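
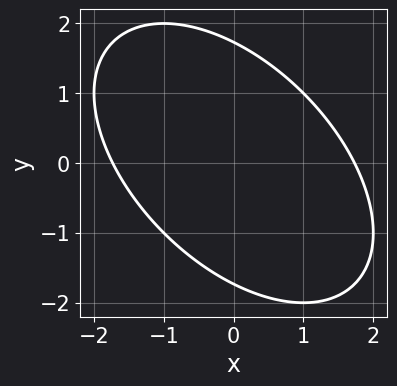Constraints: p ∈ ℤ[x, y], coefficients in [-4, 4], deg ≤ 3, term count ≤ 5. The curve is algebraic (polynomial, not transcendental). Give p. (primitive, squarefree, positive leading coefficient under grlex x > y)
x^2 + x*y + y^2 - 3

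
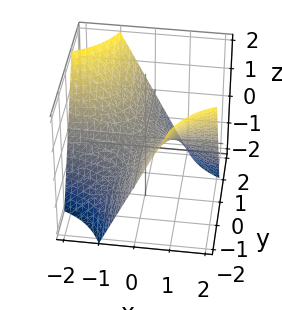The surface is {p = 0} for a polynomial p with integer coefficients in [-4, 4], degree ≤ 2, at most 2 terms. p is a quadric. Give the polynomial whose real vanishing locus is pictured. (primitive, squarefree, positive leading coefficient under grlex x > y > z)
x*y + z

1. The degree is 2 — a hyperbolic paraboloid; a quadric.
2. Against the integer gridlines: it crosses the z-axis at the gridline z = 0; every point of the y-axis in the box is on the surface; the visible x-axis segment lies entirely on the surface.
3. Fitting integer coefficients to these (and the overall shape) gives p.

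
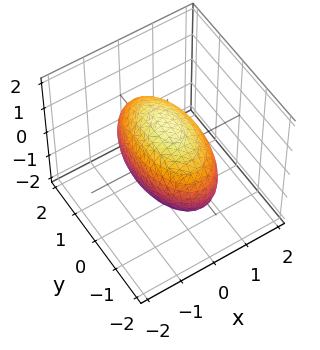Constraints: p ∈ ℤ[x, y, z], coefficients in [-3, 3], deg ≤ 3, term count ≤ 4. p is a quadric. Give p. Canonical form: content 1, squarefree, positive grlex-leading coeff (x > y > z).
3*x^2 + y^2 + 2*z^2 - 3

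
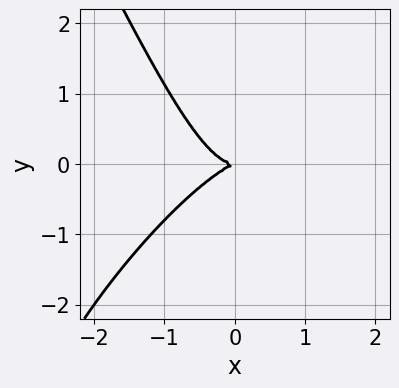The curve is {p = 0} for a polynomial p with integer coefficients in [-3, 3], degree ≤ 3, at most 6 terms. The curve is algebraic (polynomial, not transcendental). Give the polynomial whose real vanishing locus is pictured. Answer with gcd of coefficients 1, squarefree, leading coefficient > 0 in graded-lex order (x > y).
(a) deg p = 3. The shape is more complex than any degree-2 curve.
(b) From the visible intercepts: it meets the y-axis at y = 0 (among the integer gridlines); one x-axis crossing is at x = 0.
(c) Together with the visible shape, these determine p as stated.

3*x^3 - 3*x^2*y + y^3 - x*y + 3*y^2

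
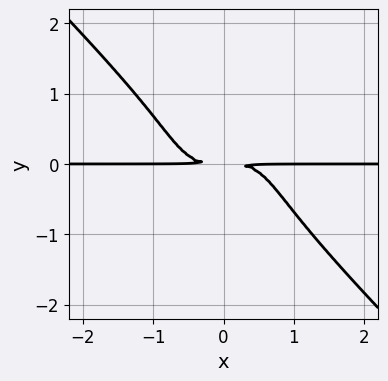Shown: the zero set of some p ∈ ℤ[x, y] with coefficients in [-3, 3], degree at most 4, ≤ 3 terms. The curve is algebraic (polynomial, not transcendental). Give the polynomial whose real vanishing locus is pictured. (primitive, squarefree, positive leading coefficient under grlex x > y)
(a) deg p = 4.
(b) From the axis intercepts and sections: the visible x-axis segment lies entirely on the curve.
(c) Solving for integer coefficients yields p as stated.

x^3*y + y^4 + y^2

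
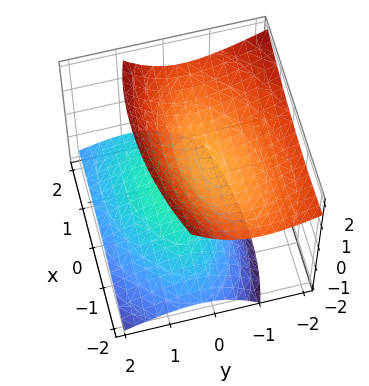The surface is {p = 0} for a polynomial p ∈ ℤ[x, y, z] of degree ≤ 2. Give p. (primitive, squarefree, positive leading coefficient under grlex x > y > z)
x^2 - x*y + 3*y^2 + 3*y*z - 3*z^2 + 2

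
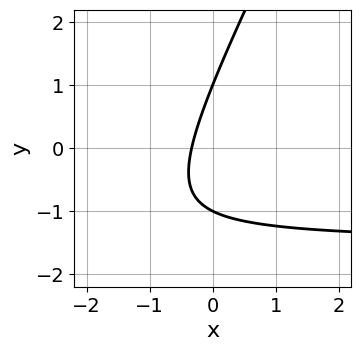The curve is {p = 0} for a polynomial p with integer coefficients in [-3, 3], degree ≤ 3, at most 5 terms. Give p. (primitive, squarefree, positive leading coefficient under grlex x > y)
First, the degree is 2 — a generic line meets the curve in up to 2 points.
Then, reading off the gridlines: among the integer gridlines, it crosses the y-axis at y ∈ {-1, 1}.
Finally, solving for integer coefficients yields p as stated.

2*x*y - y^2 + 3*x + 1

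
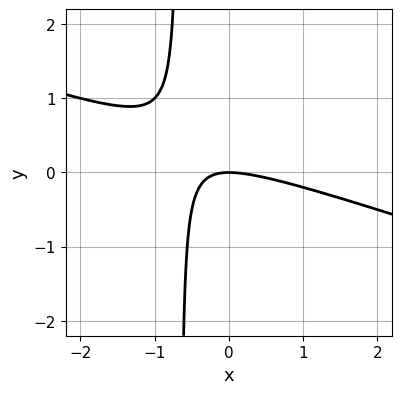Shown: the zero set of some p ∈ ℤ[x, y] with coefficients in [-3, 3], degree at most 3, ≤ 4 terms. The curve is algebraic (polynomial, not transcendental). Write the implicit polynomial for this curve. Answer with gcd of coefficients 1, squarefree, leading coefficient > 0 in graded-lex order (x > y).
x^2 + 3*x*y + 2*y

(a) deg p = 2.
(b) From the axis intercepts and sections: it crosses the x-axis at the gridline x = 0; it meets the y-axis at y = 0 (among the integer gridlines).
(c) Together with the visible shape, these determine p as stated.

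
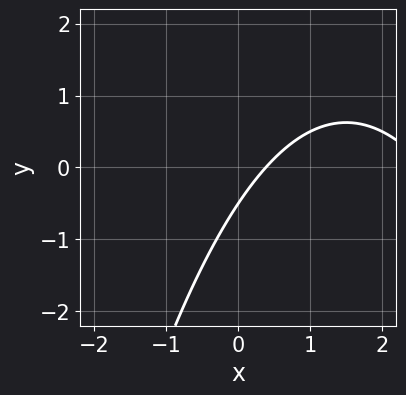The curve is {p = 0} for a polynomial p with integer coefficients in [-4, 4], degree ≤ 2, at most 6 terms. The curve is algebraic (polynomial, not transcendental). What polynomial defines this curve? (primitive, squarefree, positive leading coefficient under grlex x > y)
First, the degree is 2 — a generic line meets the curve in up to 2 points.
Finally, solving for integer coefficients yields p as stated.

x^2 - 3*x + 2*y + 1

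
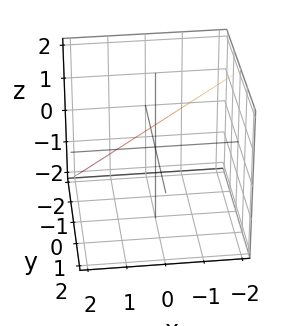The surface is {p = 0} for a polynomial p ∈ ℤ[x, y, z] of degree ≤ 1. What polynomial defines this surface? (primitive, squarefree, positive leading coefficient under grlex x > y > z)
2*x - 2*y + 3*z - 2

First, the degree is 1 — the surface is flat (a plane).
Next, reading off the gridlines: it crosses the x-axis at the gridline x = 1; it crosses the y-axis at the gridline y = -1.
Finally, solving for integer coefficients yields p as stated.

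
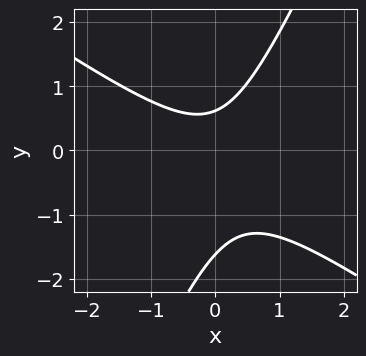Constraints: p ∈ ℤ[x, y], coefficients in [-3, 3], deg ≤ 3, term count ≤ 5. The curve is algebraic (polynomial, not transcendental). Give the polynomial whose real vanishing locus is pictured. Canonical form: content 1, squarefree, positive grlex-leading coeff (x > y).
First, the degree is 2 — the shape is more complex than any degree-1 curve.
Next, against the integer gridlines: the curve avoids every integer x-axis point in the box.
Finally, the integer polynomial consistent with all of this is the stated p.

3*x^2 + 3*x*y - 2*y^2 - 2*y + 2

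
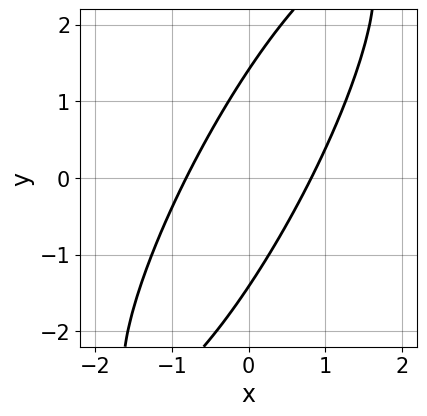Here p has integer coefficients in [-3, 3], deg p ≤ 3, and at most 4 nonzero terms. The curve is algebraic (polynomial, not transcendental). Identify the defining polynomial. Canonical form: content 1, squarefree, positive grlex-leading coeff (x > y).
3*x^2 - 3*x*y + y^2 - 2

Degree: no degree-1 curve has this shape, so deg p = 2.
The integer polynomial consistent with all of this is the stated p.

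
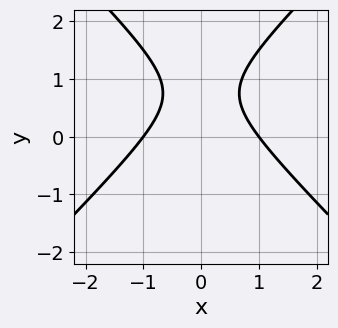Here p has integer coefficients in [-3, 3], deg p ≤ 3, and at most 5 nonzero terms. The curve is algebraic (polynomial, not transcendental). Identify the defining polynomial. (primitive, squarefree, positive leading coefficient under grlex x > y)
2*x^2 - 2*y^2 + 3*y - 2

1. The degree is 2 — a generic line meets the curve in up to 2 points.
2. Symmetries: mirror symmetry x ↦ −x ⇒ only even powers of x.
3. From the visible intercepts: the x-axis gridline crossings are at x ∈ {-1, 1}; the curve avoids every integer y-axis point in the box.
4. Solving for integer coefficients yields p as stated.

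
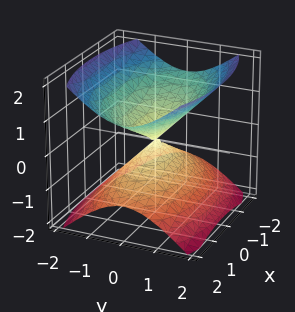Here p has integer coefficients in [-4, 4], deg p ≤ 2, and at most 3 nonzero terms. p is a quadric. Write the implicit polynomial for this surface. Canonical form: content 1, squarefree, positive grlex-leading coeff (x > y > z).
1. I count 2 distinct pieces. They look like related sheets of one shape, so recover p as a whole.
2. deg p = 2. Two nappes meeting at a single point; a quadric.
3. Symmetries: the z ↦ −z reflection is a symmetry, so z appears only in even powers; the x ↦ −x reflection is a symmetry, so x appears only in even powers; the y ↦ −y reflection is a symmetry, so y appears only in even powers.
4. Observable constraints: it crosses the z-axis at the gridline z = 0; it meets the y-axis at y = 0 (among the integer gridlines); it crosses the x-axis at the gridline x = 0.
5. Putting this together gives p.

x^2 + 3*y^2 - 3*z^2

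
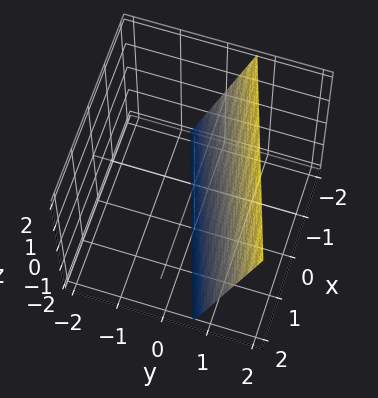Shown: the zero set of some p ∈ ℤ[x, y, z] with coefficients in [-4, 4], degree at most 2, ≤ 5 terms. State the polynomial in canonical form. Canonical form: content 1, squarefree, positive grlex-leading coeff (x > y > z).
First, degree: every cross-section is a straight line — this is a plane, so deg p = 1.
Then, reading off the gridlines: it crosses the z-axis at the gridline z = -2; it crosses the x-axis at the gridline x = -2.
Finally, fitting integer coefficients to these (and the overall shape) gives p.

x - 3*y + z + 2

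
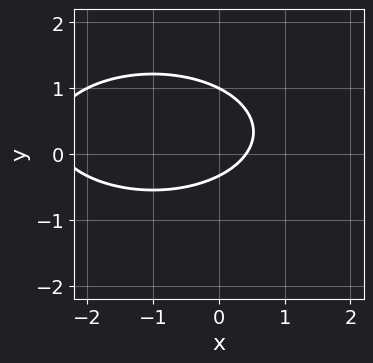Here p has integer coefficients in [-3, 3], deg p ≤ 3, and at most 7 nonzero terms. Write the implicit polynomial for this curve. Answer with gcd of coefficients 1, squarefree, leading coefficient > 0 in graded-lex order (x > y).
(a) deg p = 2. A generic line meets the curve in up to 2 points.
(b) From the visible intercepts: it crosses the y-axis at the gridline y = 1.
(c) Putting this together gives p.

x^2 + 3*y^2 + 2*x - 2*y - 1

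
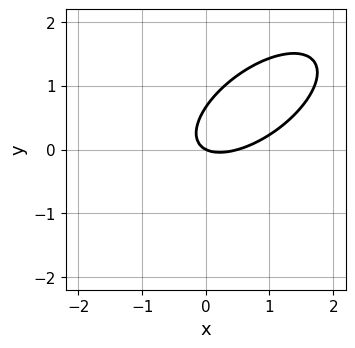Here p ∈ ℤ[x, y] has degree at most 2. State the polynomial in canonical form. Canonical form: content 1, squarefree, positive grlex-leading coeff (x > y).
2*x^2 - 3*x*y + 3*y^2 - x - 2*y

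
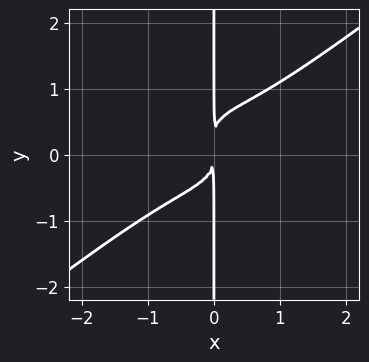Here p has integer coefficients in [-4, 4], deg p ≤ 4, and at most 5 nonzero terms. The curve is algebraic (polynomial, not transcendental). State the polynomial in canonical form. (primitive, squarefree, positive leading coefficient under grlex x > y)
2*x^4 - x^2*y^2 - 3*x*y^3 + x*y^2 + 2*x^2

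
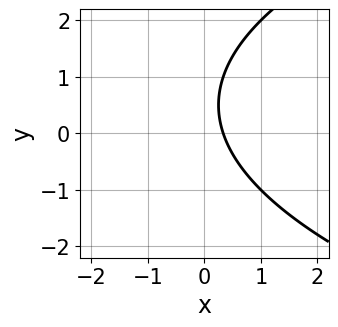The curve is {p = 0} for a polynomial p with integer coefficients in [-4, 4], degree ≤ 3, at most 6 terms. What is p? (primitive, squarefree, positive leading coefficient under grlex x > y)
y^2 - 3*x - y + 1

(a) The degree is 2 — no degree-1 curve has this shape.
(b) From the axis intercepts and sections: no y-intercept at any integer in the box.
(c) Putting this together gives p.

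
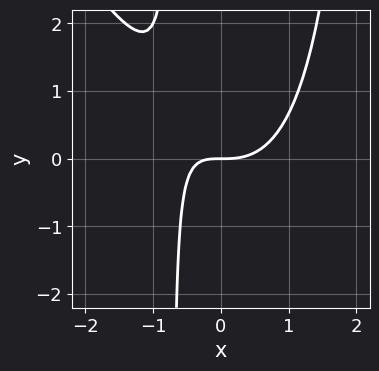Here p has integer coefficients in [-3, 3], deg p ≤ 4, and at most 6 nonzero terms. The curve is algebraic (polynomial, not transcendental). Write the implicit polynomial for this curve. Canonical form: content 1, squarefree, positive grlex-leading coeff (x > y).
1. The degree is 3 — no degree-2 curve has this shape.
2. From the axis intercepts and sections: one y-axis crossing is at y = 0; it crosses the x-axis at the gridline x = 0.
3. Solving for integer coefficients yields p as stated.

2*x^3 + x^2*y - 2*x*y - 2*y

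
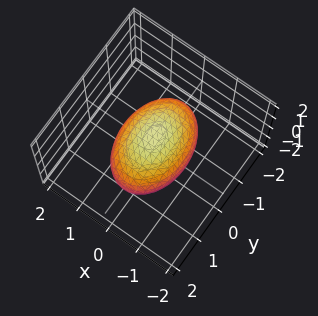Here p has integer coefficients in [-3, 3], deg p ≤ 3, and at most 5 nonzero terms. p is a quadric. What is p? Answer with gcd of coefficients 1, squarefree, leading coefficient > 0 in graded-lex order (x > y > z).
(a) deg p = 2. A closed, bounded, convex surface; a quadric.
(b) Symmetries: the y ↦ −y reflection is a symmetry, so y appears only in even powers; mirror symmetry x ↦ −x ⇒ only even powers of x; it's symmetric under z → −z, forcing even powers of z.
(c) From the axis intercepts and sections: the z-axis gridline crossings are at z ∈ {-1, 1}; among the integer gridlines, it crosses the x-axis at x ∈ {-1, 1}.
(d) Together with the visible shape, these determine p as stated.

2*x^2 + y^2 + 2*z^2 - 2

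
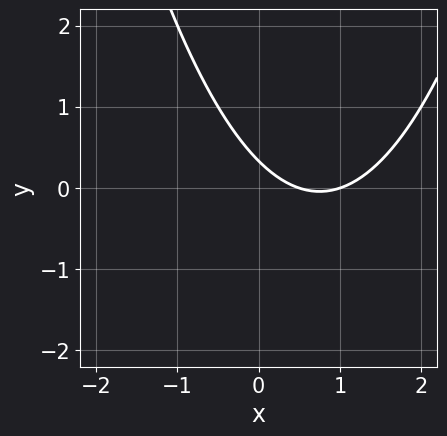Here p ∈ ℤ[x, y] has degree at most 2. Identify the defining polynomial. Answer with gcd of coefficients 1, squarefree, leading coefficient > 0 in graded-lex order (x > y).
2*x^2 - 3*x - 3*y + 1

1. The degree is 2 — the shape is more complex than any degree-1 curve.
2. Against the integer gridlines: it meets the x-axis at x = 1 (among the integer gridlines).
3. Putting this together gives p.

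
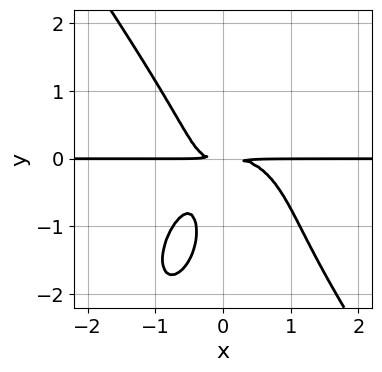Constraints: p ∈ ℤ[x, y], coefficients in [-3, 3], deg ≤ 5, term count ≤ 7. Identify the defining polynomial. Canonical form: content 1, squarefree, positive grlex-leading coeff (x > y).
3*x^3*y + y^4 + 3*x*y^2 + 2*y^3 + 2*y^2

Degree: a generic line meets the curve in up to 4 points, so deg p = 4.
Reading off the gridlines: the visible x-axis segment lies entirely on the curve.
Assembling these constraints gives the stated polynomial.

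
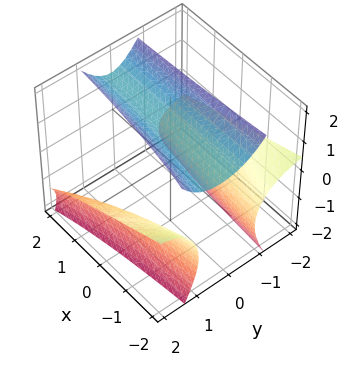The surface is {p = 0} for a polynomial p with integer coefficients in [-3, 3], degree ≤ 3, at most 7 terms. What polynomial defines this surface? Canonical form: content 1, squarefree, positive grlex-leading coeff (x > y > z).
x*y^2 + 3*y^2*z - z^3 - y*z + 3

I count 3 distinct pieces. Treating them together as one polynomial.
Degree: a generic line meets the surface in up to 3 points, so deg p = 3.
Observable constraints: no x-intercept at any integer in the box; the surface avoids every integer y-axis point in the box.
Assembling these constraints gives the stated polynomial.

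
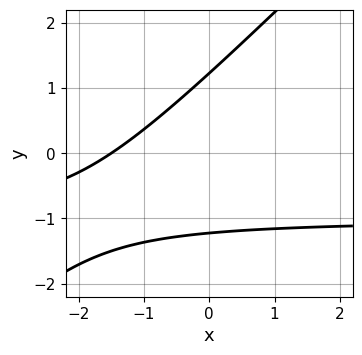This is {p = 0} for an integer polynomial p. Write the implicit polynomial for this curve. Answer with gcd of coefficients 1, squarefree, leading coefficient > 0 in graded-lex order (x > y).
First, degree: the shape is more complex than any degree-1 curve, so deg p = 2.
Finally, matching integer coefficients to the picture gives p.

2*x*y - 2*y^2 + 2*x + 3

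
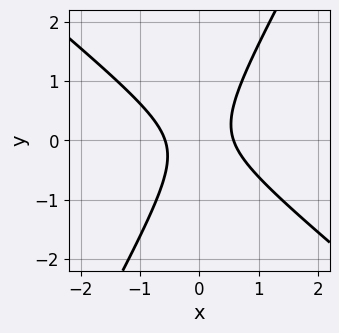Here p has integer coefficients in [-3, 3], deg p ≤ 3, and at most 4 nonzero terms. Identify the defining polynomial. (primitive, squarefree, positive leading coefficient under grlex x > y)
3*x^2 + 2*x*y - 2*y^2 - 1

First, deg p = 2. No degree-1 curve has this shape.
Next, against the integer gridlines: no y-intercept at any integer in the box.
Finally, solving for integer coefficients yields p as stated.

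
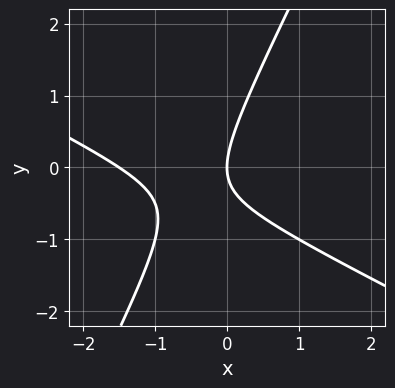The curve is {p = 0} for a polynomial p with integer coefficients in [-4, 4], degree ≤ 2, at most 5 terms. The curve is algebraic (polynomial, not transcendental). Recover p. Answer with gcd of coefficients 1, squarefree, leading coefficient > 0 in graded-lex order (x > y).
2*x^2 + 3*x*y - 2*y^2 + 3*x

(a) deg p = 2. No degree-1 curve has this shape.
(b) From the visible intercepts: it meets the y-axis at y = 0 (among the integer gridlines); it meets the x-axis at x = 0 (among the integer gridlines).
(c) Solving for integer coefficients yields p as stated.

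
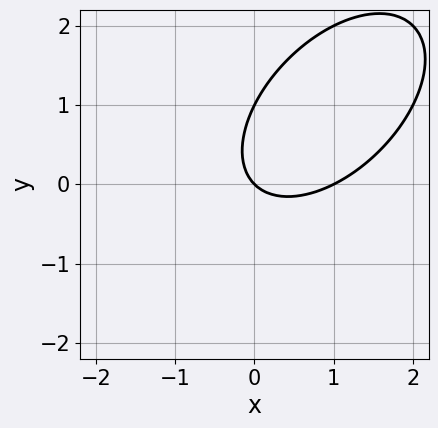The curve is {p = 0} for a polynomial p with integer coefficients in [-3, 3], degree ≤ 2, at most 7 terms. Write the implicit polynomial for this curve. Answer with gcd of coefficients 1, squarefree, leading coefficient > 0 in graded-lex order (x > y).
x^2 - x*y + y^2 - x - y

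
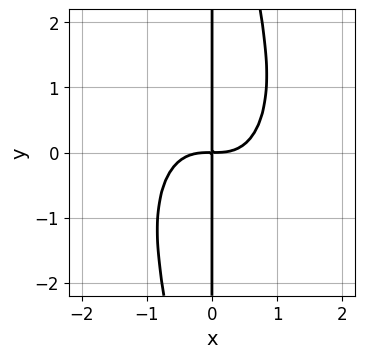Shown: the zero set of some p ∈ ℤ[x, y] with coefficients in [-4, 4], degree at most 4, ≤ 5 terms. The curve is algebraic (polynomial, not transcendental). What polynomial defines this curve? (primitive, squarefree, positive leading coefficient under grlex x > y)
2*x^4 + x^2*y^2 - 2*x*y

deg p = 4.
From the visible intercepts: every point of the y-axis in the box is on the curve.
Matching integer coefficients to the picture gives p.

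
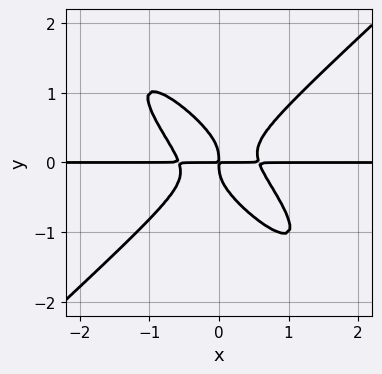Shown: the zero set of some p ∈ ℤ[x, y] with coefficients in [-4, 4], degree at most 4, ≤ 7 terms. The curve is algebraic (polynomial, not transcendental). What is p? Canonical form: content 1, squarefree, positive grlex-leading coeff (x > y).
First, the degree is 4 — the shape is more complex than any degree-3 curve.
Next, from the axis intercepts and sections: the visible x-axis segment lies entirely on the curve.
Finally, the integer polynomial consistent with all of this is the stated p.

3*x^3*y + 2*x^2*y^2 - 3*x*y^3 - 3*y^4 - x*y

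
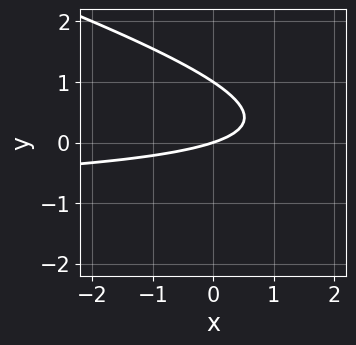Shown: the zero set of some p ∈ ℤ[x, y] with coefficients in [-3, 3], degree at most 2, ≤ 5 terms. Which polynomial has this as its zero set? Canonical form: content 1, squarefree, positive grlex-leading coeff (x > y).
x*y + 3*y^2 + x - 3*y

First, degree: the shape is more complex than any degree-1 curve, so deg p = 2.
Then, observable constraints: one x-axis crossing is at x = 0; among the integer gridlines, it crosses the y-axis at y ∈ {0, 1}.
Finally, solving for integer coefficients yields p as stated.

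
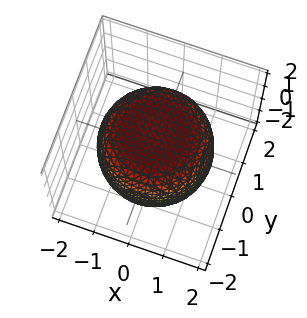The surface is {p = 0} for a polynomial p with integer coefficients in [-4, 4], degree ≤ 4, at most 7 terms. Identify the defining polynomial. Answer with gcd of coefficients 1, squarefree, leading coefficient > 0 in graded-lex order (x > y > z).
1. The degree is 4 — a generic line meets the surface in up to 4 points.
2. By symmetry, the surface is invariant under rotation about z: p = q(x² + y², z).
3. From the visible intercepts: a circular section at z = 1 has radius between 1 and 2.
4. Solving for integer coefficients yields p as stated.

x^4 + 2*x^2*y^2 + y^4 - x^2 - y^2 + 2*z^2 - 3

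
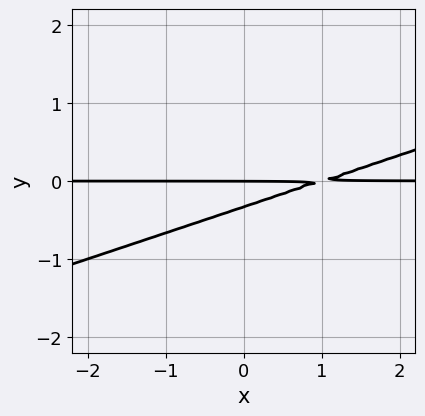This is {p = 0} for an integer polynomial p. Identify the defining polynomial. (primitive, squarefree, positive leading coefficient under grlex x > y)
1. The degree is 2 — no degree-1 curve has this shape.
2. From the visible intercepts: the visible x-axis segment lies entirely on the curve; it crosses the y-axis at the gridline y = 0.
3. Assembling these constraints gives the stated polynomial.

x*y - 3*y^2 - y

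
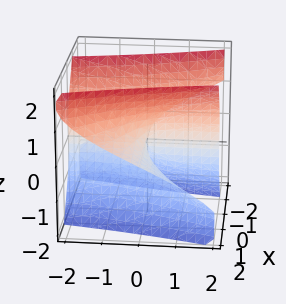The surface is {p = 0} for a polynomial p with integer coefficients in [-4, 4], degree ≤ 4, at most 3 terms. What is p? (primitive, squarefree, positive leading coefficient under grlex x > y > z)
Degree: the shape is more complex than any degree-2 surface, so deg p = 3.
Against the integer gridlines: every point of the x-axis in the box is on the surface; the visible y-axis segment lies entirely on the surface; one z-axis crossing is at z = 0.
Putting this together gives p.

2*x^2*z - z^3 + 2*x*y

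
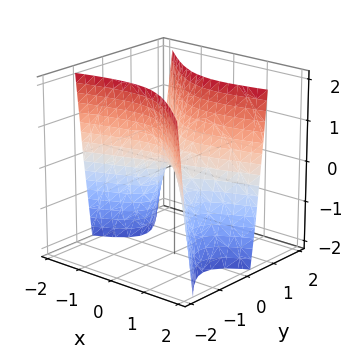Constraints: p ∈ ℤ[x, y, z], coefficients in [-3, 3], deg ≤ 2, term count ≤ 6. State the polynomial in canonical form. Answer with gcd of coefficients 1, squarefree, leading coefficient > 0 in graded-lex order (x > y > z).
x^2 - 2*x*y - 3*y^2 + z

First, deg p = 2. No degree-1 surface has this shape.
Next, reading off the gridlines: it crosses the y-axis at the gridline y = 0; one x-axis crossing is at x = 0.
Finally, fitting integer coefficients to these (and the overall shape) gives p.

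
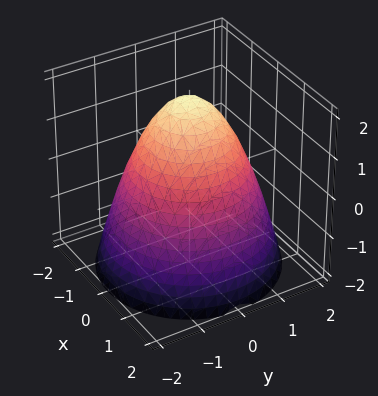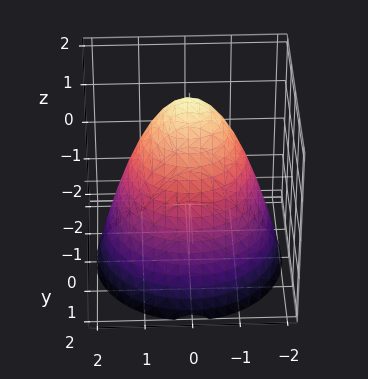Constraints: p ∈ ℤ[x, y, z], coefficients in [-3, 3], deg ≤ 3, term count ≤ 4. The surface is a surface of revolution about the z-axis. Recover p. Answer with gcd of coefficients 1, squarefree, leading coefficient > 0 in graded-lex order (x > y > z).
First, deg p = 2. The shape is more complex than any degree-1 surface.
Next, symmetries: rotational symmetry about the z-axis ⇒ p depends on x, y only through x² + y².
Then, checking where it meets the axes: a circular section at z = 0 has radius between 1 and 2; it crosses the z-axis at the gridline z = 2.
Finally, matching integer coefficients to the picture gives p.

x^2 + y^2 + z - 2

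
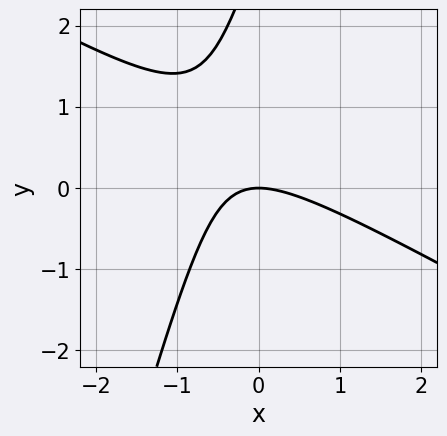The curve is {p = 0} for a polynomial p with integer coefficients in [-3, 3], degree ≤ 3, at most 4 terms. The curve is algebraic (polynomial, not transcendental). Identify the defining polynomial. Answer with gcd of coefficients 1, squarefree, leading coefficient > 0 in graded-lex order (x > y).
2*x^2 + 3*x*y - y^2 + 3*y

1. deg p = 2. A generic line meets the curve in up to 2 points.
2. From the axis intercepts and sections: one x-axis crossing is at x = 0; it meets the y-axis at y = 0 (among the integer gridlines).
3. The integer polynomial consistent with all of this is the stated p.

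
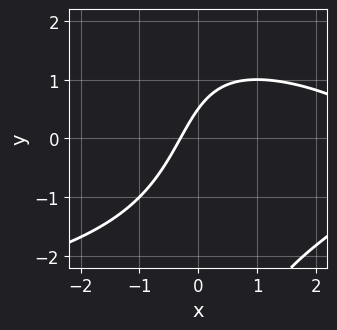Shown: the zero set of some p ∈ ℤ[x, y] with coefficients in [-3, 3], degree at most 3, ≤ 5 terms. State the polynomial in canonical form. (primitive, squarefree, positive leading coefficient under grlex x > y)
x*y^2 + x^2 - 3*x + 2*y - 1

1. Degree: the shape is more complex than any degree-2 curve, so deg p = 3.
2. Putting this together gives p.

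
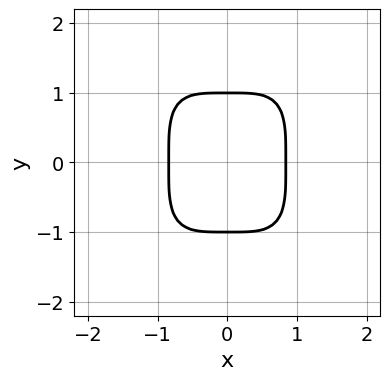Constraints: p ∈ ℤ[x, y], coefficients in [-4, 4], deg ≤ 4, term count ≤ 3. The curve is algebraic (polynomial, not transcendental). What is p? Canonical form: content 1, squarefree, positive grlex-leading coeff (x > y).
(a) deg p = 4.
(b) Symmetries: mirror symmetry x ↦ −x ⇒ only even powers of x; it's symmetric under y → −y, forcing even powers of y.
(c) Against the integer gridlines: the y-axis gridline crossings are at y ∈ {-1, 1}.
(d) Solving for integer coefficients yields p as stated.

2*x^4 + y^4 - 1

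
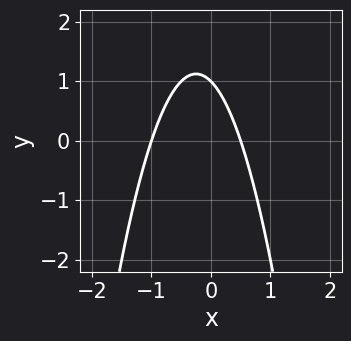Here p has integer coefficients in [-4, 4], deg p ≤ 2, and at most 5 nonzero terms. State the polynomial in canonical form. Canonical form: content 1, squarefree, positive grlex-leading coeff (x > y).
First, degree: a generic line meets the curve in up to 2 points, so deg p = 2.
Next, from the visible intercepts: it meets the x-axis at x = -1 (among the integer gridlines); it crosses the y-axis at the gridline y = 1.
Finally, the integer polynomial consistent with all of this is the stated p.

2*x^2 + x + y - 1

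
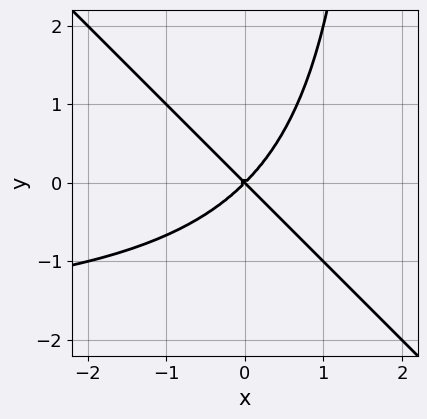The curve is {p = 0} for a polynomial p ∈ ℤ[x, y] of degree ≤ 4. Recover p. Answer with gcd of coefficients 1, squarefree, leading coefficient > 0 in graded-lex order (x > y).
x^2*y + x*y^2 + 2*x^2 - 2*y^2

First, deg p = 3. No degree-2 curve has this shape.
Then, against the integer gridlines: it meets the x-axis at x = 0 (among the integer gridlines); it crosses the y-axis at the gridline y = 0.
Finally, solving for integer coefficients yields p as stated.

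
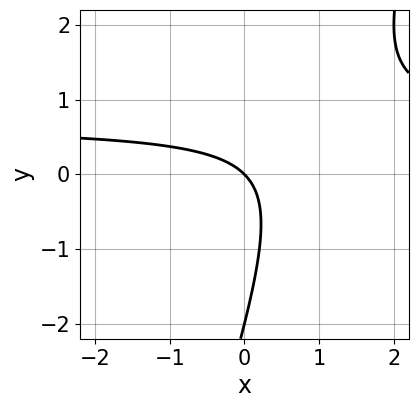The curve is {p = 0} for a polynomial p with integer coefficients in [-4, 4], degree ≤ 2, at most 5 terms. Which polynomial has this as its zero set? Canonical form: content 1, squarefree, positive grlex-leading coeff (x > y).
(a) Degree: no degree-1 curve has this shape, so deg p = 2.
(b) Checking where it meets the axes: it crosses the x-axis at the gridline x = 0; the y-axis gridline crossings are at y ∈ {-2, 0}.
(c) These observations pin down the coefficients.

3*x*y - y^2 - 2*x - 2*y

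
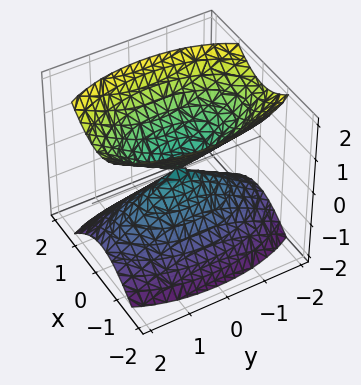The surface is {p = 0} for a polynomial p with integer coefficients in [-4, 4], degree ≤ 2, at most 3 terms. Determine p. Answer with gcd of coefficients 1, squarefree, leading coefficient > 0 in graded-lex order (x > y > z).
3*x^2 + y^2 - 2*z^2

First, the picture has 2 separate pieces. Treating them together as one polynomial.
Next, the degree is 2 — two nappes meeting at a single point; a quadric.
Then, symmetries: mirror symmetry z ↦ −z ⇒ only even powers of z; it's symmetric under y → −y, forcing even powers of y; the x ↦ −x reflection is a symmetry, so x appears only in even powers.
Then, reading off the gridlines: it meets the x-axis at x = 0 (among the integer gridlines); it meets the z-axis at z = 0 (among the integer gridlines); it crosses the y-axis at the gridline y = 0.
Finally, these observations pin down the coefficients.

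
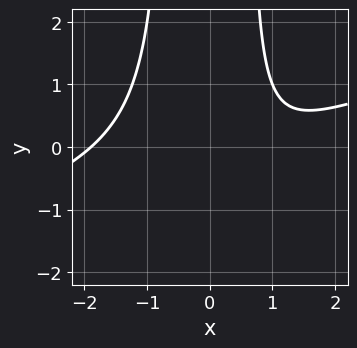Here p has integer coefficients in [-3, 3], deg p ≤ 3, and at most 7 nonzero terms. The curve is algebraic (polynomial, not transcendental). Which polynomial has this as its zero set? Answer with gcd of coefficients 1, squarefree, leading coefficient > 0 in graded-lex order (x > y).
First, degree: a generic line meets the curve in up to 3 points, so deg p = 3.
Then, from the axis intercepts and sections: the curve avoids every integer y-axis point in the box.
Finally, the integer polynomial consistent with all of this is the stated p.

x^3 - 3*x^2*y - 2*x + y + 3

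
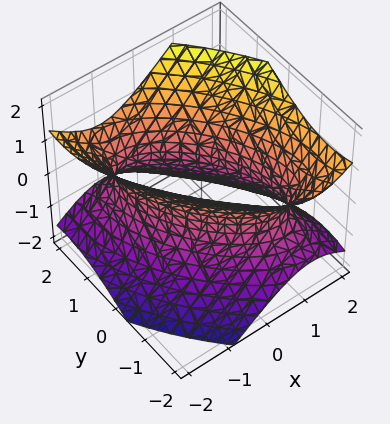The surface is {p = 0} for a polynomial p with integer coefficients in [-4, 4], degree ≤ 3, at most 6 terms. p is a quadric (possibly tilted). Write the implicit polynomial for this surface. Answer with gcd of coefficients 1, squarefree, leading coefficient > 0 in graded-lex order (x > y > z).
3*x^2 + 3*x*y + 2*y^2 - 3*z^2 - 3

(a) deg p = 2.
(b) From the visible intercepts: among the integer gridlines, it crosses the x-axis at x ∈ {-1, 1}; it misses every integer gridline on the z-axis.
(c) Matching integer coefficients to the picture gives p.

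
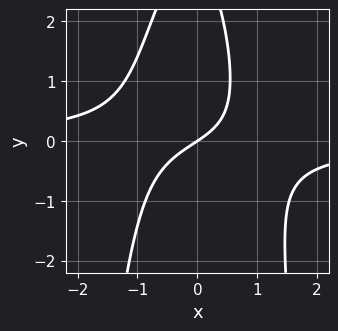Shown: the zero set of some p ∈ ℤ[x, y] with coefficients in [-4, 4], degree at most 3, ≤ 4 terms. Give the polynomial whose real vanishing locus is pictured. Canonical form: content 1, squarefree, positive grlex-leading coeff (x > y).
First, degree: the shape is more complex than any degree-2 curve, so deg p = 3.
Then, from the axis intercepts and sections: it crosses the y-axis at the gridline y = 0; one x-axis crossing is at x = 0.
Finally, assembling these constraints gives the stated polynomial.

3*x^2*y + y^2 + 2*x - 3*y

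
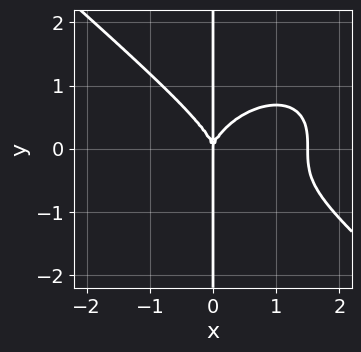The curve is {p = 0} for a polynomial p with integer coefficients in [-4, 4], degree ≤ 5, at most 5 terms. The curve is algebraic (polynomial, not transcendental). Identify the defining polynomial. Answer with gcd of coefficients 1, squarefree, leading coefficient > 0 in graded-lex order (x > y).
2*x^4 + 3*x*y^3 - 3*x^3

(a) Degree: a generic line meets the curve in up to 4 points, so deg p = 4.
(b) From the visible intercepts: one x-axis crossing is at x = 0; the visible y-axis segment lies entirely on the curve.
(c) Together with the visible shape, these determine p as stated.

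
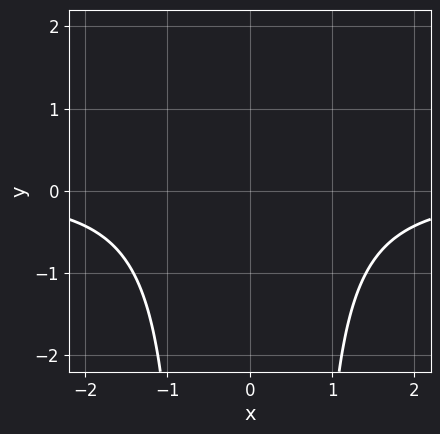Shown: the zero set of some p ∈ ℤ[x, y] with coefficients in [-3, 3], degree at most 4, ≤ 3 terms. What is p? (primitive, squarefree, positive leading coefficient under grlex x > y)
2*x^2*y - y + 3

(a) Degree: the shape is more complex than any degree-2 curve, so deg p = 3.
(b) Symmetries: mirror symmetry x ↦ −x ⇒ only even powers of x.
(c) From the visible intercepts: the curve avoids every integer y-axis point in the box; the curve avoids every integer x-axis point in the box.
(d) Putting this together gives p.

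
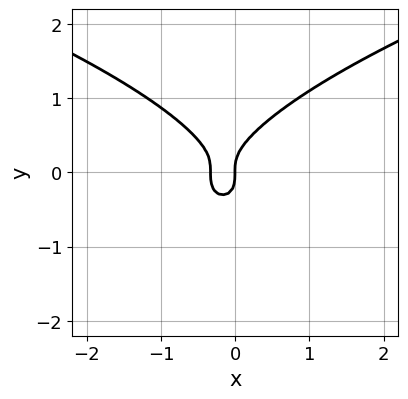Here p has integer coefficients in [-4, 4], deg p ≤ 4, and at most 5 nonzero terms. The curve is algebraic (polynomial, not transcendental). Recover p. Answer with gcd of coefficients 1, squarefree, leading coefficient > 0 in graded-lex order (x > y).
3*y^3 - 3*x^2 - x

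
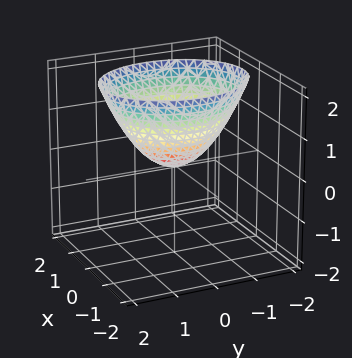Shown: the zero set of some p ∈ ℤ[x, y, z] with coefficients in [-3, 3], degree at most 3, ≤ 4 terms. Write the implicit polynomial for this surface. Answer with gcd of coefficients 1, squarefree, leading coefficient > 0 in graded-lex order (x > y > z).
3*x^2 + 2*y^2 - 3*z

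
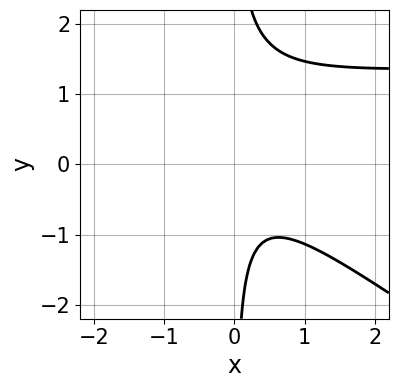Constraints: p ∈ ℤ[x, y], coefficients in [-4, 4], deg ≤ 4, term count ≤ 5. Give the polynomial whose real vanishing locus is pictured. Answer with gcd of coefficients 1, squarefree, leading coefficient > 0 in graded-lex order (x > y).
(a) The degree is 3 — no degree-2 curve has this shape.
(b) From the axis intercepts and sections: it misses every integer gridline on the x-axis; no y-intercept at any integer in the box.
(c) Assembling these constraints gives the stated polynomial.

2*x^2*y + 3*x*y^2 - 3*x^2 - 3*x*y - 2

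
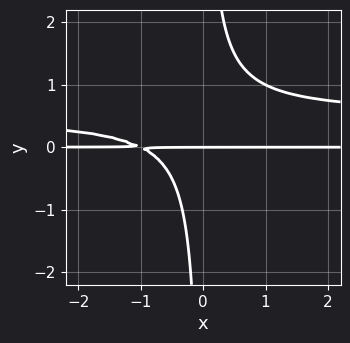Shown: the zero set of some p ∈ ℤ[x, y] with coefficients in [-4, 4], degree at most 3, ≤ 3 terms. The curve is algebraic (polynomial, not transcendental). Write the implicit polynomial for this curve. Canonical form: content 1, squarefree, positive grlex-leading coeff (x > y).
2*x*y^2 - x*y - y

(a) Degree: no degree-2 curve has this shape, so deg p = 3.
(b) From the visible intercepts: it meets the y-axis at y = 0 (among the integer gridlines); the visible x-axis segment lies entirely on the curve.
(c) Solving for integer coefficients yields p as stated.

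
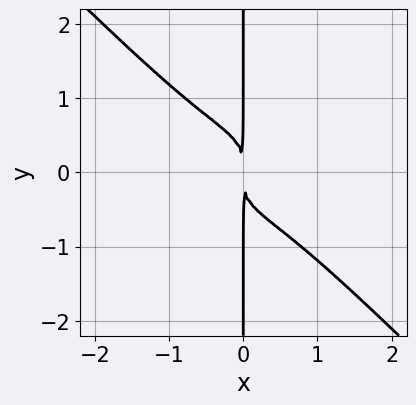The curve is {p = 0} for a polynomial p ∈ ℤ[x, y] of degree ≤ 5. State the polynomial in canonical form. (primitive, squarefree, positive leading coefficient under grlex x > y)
3*x^4 + 3*x*y^3 + 2*x^2

(a) Degree: no degree-3 curve has this shape, so deg p = 4.
(b) Against the integer gridlines: every point of the y-axis in the box is on the curve.
(c) The integer polynomial consistent with all of this is the stated p.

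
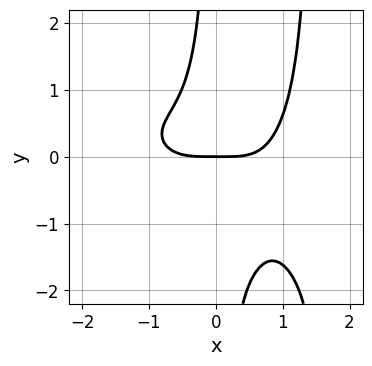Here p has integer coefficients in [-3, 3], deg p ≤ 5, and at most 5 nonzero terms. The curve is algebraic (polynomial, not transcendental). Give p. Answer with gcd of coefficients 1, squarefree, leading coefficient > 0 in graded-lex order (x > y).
x^4 + x^3*y + 2*x^2*y^2 - 3*x*y^2 - 2*y

1. The degree is 4 — a generic line meets the curve in up to 4 points.
2. From the visible intercepts: one x-axis crossing is at x = 0; one y-axis crossing is at y = 0.
3. Together with the visible shape, these determine p as stated.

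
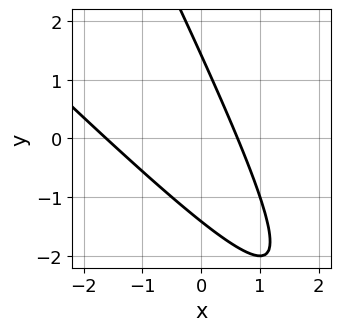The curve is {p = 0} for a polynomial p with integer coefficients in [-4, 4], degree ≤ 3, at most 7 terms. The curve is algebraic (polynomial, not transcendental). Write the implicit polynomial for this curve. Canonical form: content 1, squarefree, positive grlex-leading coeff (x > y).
2*x^2 + 3*x*y + y^2 + 2*x - 2

First, the degree is 2 — the shape is more complex than any degree-1 curve.
Finally, putting this together gives p.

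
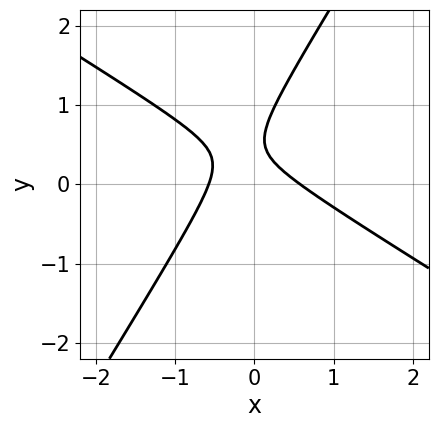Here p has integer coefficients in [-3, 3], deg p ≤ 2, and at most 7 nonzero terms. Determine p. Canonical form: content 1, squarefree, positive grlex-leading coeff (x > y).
1. deg p = 2. The shape is more complex than any degree-1 curve.
2. Reading off the gridlines: no y-intercept at any integer in the box.
3. Solving for integer coefficients yields p as stated.

3*x^2 + 3*x*y - 3*y^2 + 3*y - 1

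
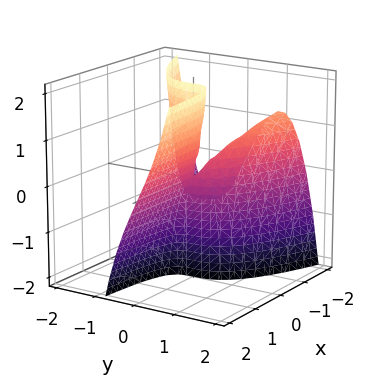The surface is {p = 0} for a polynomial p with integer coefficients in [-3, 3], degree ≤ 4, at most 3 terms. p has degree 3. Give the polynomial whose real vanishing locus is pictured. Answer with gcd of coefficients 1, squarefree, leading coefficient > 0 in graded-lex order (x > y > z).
Degree: the shape is more complex than any degree-2 surface, so deg p = 3.
Reading off the gridlines: the visible z-axis segment lies entirely on the surface; every point of the x-axis in the box is on the surface; one y-axis crossing is at y = 0.
The integer polynomial consistent with all of this is the stated p.

2*y^3 + 2*x*y - x*z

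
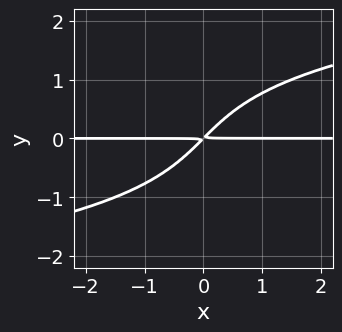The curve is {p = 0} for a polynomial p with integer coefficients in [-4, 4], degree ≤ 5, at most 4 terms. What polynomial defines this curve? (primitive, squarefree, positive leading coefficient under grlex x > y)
deg p = 4.
Against the integer gridlines: the visible x-axis segment lies entirely on the curve.
Fitting integer coefficients to these (and the overall shape) gives p.

y^4 - 2*x*y + 2*y^2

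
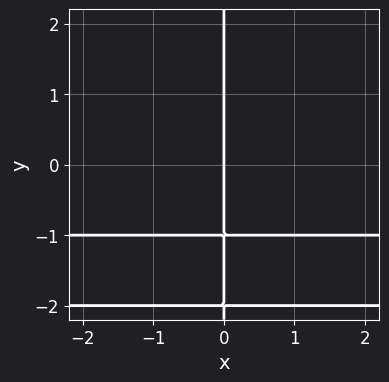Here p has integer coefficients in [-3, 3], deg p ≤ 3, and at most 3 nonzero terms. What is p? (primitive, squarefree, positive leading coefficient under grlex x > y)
(a) The degree is 3 — a generic line meets the curve in up to 3 points.
(b) Reading off the gridlines: every point of the y-axis in the box is on the curve; one x-axis crossing is at x = 0.
(c) Solving for integer coefficients yields p as stated.

x*y^2 + 3*x*y + 2*x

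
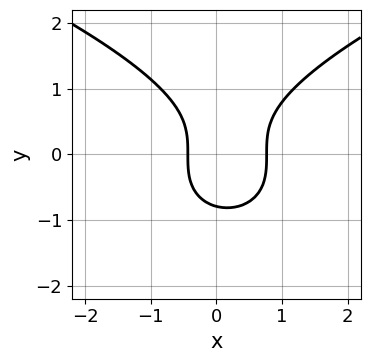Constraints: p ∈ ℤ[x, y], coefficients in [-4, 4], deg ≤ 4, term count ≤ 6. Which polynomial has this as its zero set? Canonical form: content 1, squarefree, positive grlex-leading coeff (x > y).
2*y^3 - 3*x^2 + x + 1

1. The degree is 3 — a generic line meets the curve in up to 3 points.
2. Putting this together gives p.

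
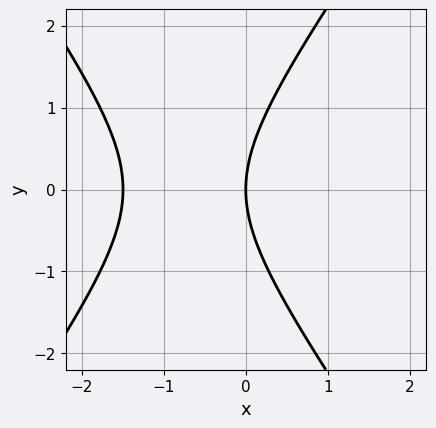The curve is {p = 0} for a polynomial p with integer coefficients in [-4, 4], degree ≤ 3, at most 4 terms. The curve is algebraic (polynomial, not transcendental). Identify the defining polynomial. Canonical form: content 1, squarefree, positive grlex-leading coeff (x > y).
2*x^2 - y^2 + 3*x

First, deg p = 2.
Next, symmetries: mirror symmetry y ↦ −y ⇒ only even powers of y.
Next, reading off the gridlines: one y-axis crossing is at y = 0; one x-axis crossing is at x = 0.
Finally, the integer polynomial consistent with all of this is the stated p.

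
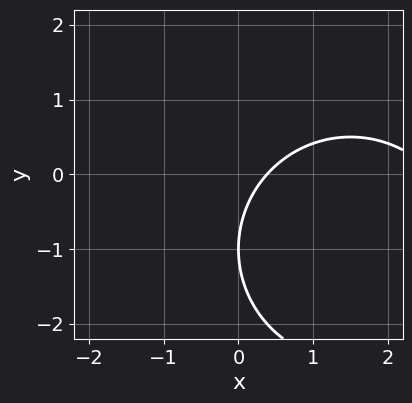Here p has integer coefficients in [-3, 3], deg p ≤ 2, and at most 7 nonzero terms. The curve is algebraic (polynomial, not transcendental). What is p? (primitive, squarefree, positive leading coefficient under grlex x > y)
Degree: a generic line meets the curve in up to 2 points, so deg p = 2.
From the visible intercepts: one y-axis crossing is at y = -1.
Putting this together gives p.

x^2 + y^2 - 3*x + 2*y + 1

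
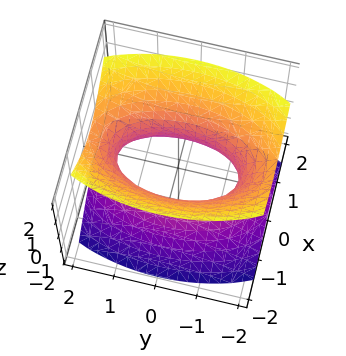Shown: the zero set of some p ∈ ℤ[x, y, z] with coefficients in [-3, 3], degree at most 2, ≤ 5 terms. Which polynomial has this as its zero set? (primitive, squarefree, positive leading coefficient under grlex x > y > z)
3*x^2 + y^2 - 2*z^2 - 2

(a) Degree: an hourglass — one-sheet hyperboloid; a quadric, so deg p = 2.
(b) Symmetries: it's symmetric under y → −y, forcing even powers of y; it's symmetric under x → −x, forcing even powers of x; mirror symmetry z ↦ −z ⇒ only even powers of z.
(c) Checking where it meets the axes: it misses every integer gridline on the z-axis.
(d) Fitting integer coefficients to these (and the overall shape) gives p.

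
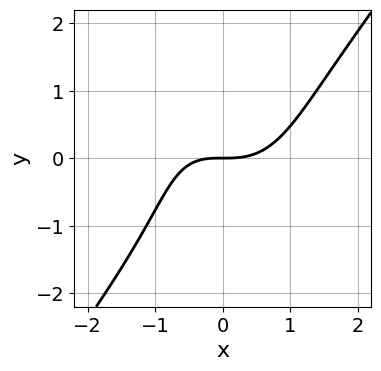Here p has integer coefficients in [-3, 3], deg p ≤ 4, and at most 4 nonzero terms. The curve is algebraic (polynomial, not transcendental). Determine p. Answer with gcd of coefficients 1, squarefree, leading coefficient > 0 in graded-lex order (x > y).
2*x^3 - y^3 - x*y - 3*y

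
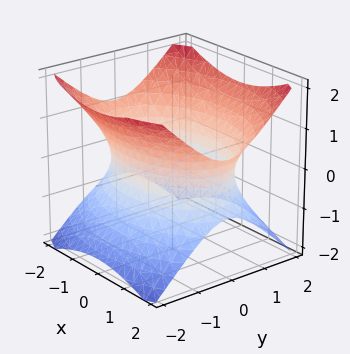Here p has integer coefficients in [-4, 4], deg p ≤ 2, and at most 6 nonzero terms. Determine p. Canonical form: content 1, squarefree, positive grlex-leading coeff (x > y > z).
x^2 + 2*y^2 - 2*z^2 - 3

Degree: one connected sheet with a waist; a quadric, so deg p = 2.
Symmetries: mirror symmetry y ↦ −y ⇒ only even powers of y; mirror symmetry x ↦ −x ⇒ only even powers of x; the z ↦ −z reflection is a symmetry, so z appears only in even powers.
Reading off the gridlines: no z-intercept at any integer in the box.
Putting this together gives p.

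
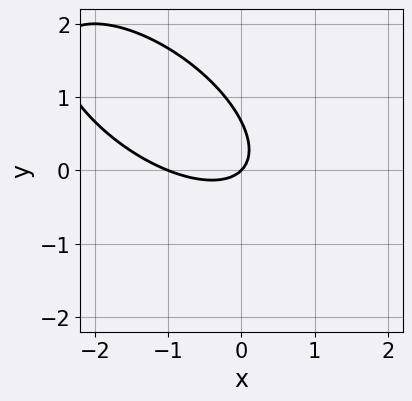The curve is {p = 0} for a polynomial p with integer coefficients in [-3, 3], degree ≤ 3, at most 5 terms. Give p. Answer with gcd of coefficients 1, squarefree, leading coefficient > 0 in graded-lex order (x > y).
2*x^2 + 3*x*y + 3*y^2 + 2*x - 2*y

1. The degree is 2 — no degree-1 curve has this shape.
2. From the axis intercepts and sections: it meets the y-axis at y = 0 (among the integer gridlines); the x-axis gridline crossings are at x ∈ {-1, 0}.
3. Putting this together gives p.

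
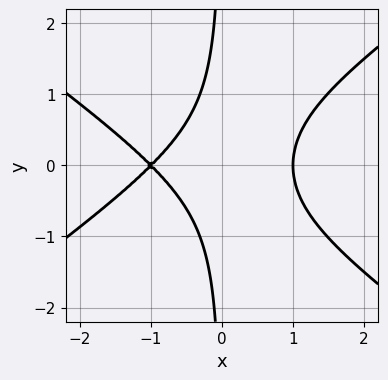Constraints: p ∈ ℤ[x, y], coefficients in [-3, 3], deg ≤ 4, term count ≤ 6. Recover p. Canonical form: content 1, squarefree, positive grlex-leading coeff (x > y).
First, degree: the shape is more complex than any degree-2 curve, so deg p = 3.
Next, symmetries: it's symmetric under y → −y, forcing even powers of y.
Next, observable constraints: the curve avoids every integer y-axis point in the box; among the integer gridlines, it crosses the x-axis at x ∈ {-1, 1}.
Finally, solving for integer coefficients yields p as stated.

x^3 - 2*x*y^2 + x^2 - x - 1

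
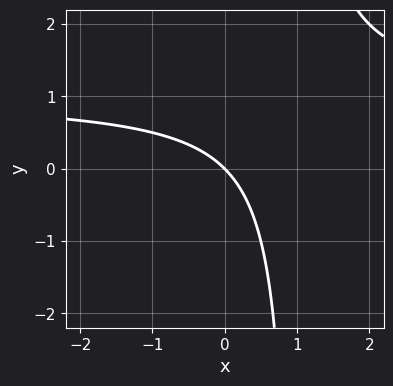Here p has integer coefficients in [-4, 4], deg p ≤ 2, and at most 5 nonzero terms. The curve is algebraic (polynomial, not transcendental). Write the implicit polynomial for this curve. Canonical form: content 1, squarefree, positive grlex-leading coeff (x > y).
x*y - x - y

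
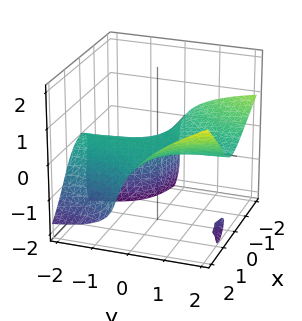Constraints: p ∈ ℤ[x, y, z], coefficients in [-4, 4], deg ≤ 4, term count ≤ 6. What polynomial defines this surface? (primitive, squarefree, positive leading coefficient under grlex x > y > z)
I count 2 distinct pieces. Treating them together as one polynomial.
Degree: a generic line meets the surface in up to 3 points, so deg p = 3.
Observable constraints: every point of the y-axis in the box is on the surface; one z-axis crossing is at z = 0; every point of the x-axis in the box is on the surface.
Together with the visible shape, these determine p as stated.

x^2*y + x*y*z - z^3 - 3*z^2 - 3*z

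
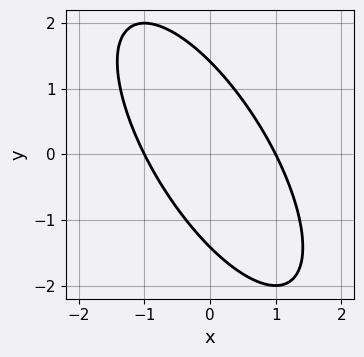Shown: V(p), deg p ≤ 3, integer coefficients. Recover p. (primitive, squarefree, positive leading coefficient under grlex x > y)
2*x^2 + 2*x*y + y^2 - 2

(a) Degree: a generic line meets the curve in up to 2 points, so deg p = 2.
(b) Reading off the gridlines: the x-axis gridline crossings are at x ∈ {-1, 1}.
(c) The integer polynomial consistent with all of this is the stated p.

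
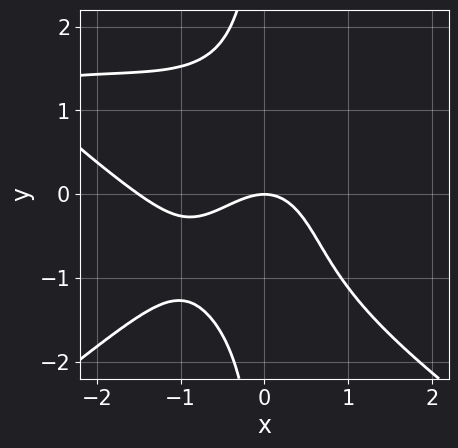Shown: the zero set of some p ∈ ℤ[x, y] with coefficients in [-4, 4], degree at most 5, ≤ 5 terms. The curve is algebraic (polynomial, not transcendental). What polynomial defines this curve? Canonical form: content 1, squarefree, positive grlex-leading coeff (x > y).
x^3*y - 2*x*y^3 - 2*x^3 - 3*x^2 - 3*y

1. Degree: no degree-3 curve has this shape, so deg p = 4.
2. From the visible intercepts: one x-axis crossing is at x = 0; it crosses the y-axis at the gridline y = 0.
3. Assembling these constraints gives the stated polynomial.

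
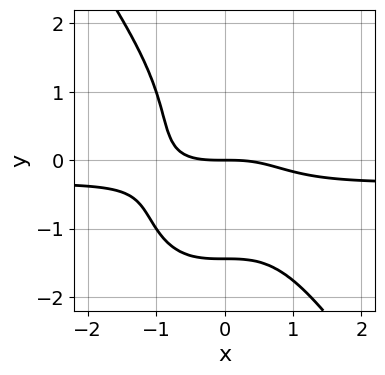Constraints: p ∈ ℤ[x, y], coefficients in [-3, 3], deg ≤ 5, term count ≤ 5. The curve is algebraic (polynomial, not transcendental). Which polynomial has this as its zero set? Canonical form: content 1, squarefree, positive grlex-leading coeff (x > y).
(a) Degree: a generic line meets the curve in up to 4 points, so deg p = 4.
(b) Observable constraints: it crosses the x-axis at the gridline x = 0; it crosses the y-axis at the gridline y = 0.
(c) Matching integer coefficients to the picture gives p.

3*x^3*y + y^4 + x^3 + 3*y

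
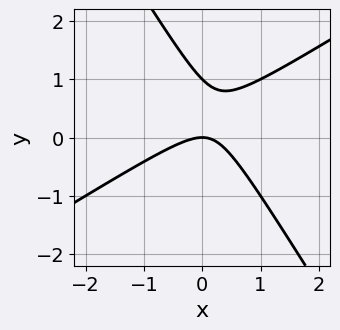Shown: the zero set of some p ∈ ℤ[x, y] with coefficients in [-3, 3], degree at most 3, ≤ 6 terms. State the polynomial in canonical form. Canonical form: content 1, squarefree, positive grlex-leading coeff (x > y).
x^2 - x*y - y^2 + y

First, degree: the shape is more complex than any degree-1 curve, so deg p = 2.
Next, against the integer gridlines: the y-axis gridline crossings are at y ∈ {0, 1}; one x-axis crossing is at x = 0.
Finally, these observations pin down the coefficients.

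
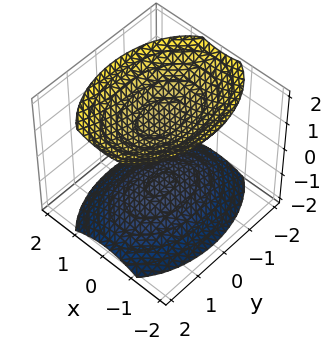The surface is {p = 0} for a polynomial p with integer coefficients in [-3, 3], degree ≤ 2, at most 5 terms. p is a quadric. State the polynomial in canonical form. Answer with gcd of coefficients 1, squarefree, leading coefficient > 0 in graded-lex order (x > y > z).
2*x^2 + y^2 - 2*z^2 + 3

The picture has 2 separate pieces.
The degree is 2 — two sheets facing apart; a quadric.
Symmetries: mirror symmetry y ↦ −y ⇒ only even powers of y; the z ↦ −z reflection is a symmetry, so z appears only in even powers; it's symmetric under x → −x, forcing even powers of x.
From the visible intercepts: no y-intercept at any integer in the box; no x-intercept at any integer in the box.
Matching integer coefficients to the picture gives p.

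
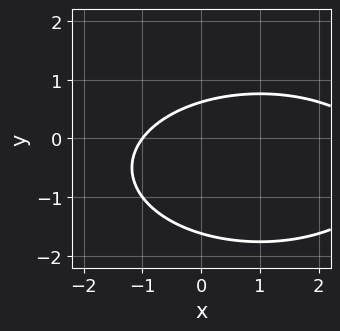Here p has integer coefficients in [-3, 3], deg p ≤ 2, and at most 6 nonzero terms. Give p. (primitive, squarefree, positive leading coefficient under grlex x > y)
x^2 + 3*y^2 - 2*x + 3*y - 3

(a) deg p = 2. A generic line meets the curve in up to 2 points.
(b) From the axis intercepts and sections: one x-axis crossing is at x = -1.
(c) The integer polynomial consistent with all of this is the stated p.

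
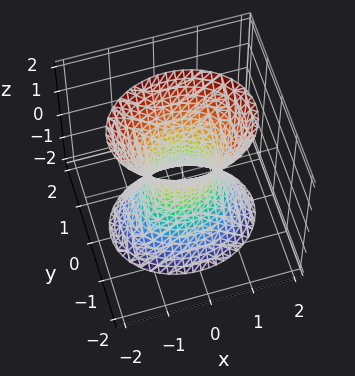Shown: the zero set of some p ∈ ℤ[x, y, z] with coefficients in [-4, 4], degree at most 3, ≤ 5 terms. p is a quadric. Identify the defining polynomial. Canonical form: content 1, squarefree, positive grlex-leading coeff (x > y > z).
First, degree: an hourglass — one-sheet hyperboloid; a quadric, so deg p = 2.
Then, symmetries: mirror symmetry y ↦ −y ⇒ only even powers of y; it's symmetric under x → −x, forcing even powers of x; the z ↦ −z reflection is a symmetry, so z appears only in even powers.
Next, from the axis intercepts and sections: it misses every integer gridline on the z-axis.
Finally, matching integer coefficients to the picture gives p.

2*x^2 + 3*y^2 - z^2 - 1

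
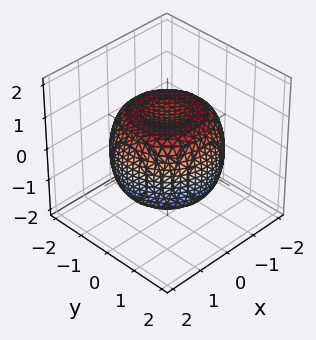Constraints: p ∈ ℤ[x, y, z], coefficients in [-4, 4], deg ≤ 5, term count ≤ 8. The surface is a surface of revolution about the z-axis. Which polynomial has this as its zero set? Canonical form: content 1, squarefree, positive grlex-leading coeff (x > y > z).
2*x^4 + 4*x^2*y^2 + 2*y^4 - 3*x^2 - 3*y^2 + 3*z^2 - 3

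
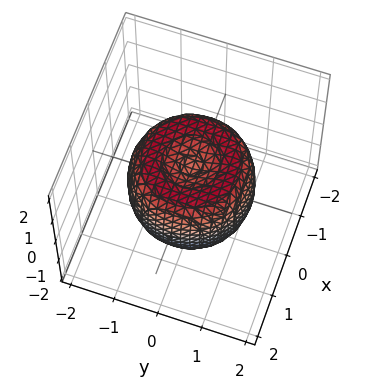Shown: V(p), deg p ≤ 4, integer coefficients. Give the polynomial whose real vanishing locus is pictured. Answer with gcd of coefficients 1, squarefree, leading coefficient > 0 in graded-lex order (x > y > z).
1. Degree: a generic line meets the surface in up to 4 points, so deg p = 4.
2. Symmetries: the surface is invariant under rotation about z: p = q(x² + y², z).
3. From the visible intercepts: a circular section at z = -1 has radius between 0 and 1.
4. Fitting integer coefficients to these (and the overall shape) gives p.

2*x^4 + 4*x^2*y^2 + 2*y^4 - 3*x^2 - 3*y^2 + 2*z^2 - 1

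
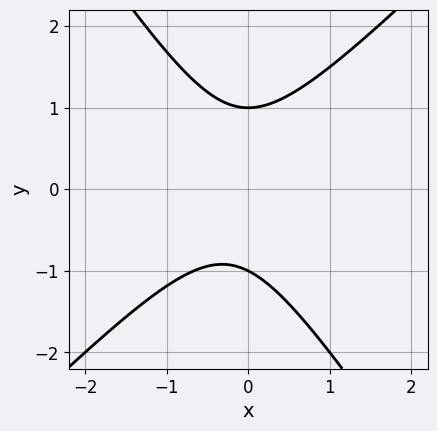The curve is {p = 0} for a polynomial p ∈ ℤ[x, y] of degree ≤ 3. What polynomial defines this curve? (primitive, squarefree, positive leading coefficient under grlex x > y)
3*x^2 - x*y - 2*y^2 + x + 2

First, degree: no degree-1 curve has this shape, so deg p = 2.
Then, reading off the gridlines: it misses every integer gridline on the x-axis; the y-axis gridline crossings are at y ∈ {-1, 1}.
Finally, together with the visible shape, these determine p as stated.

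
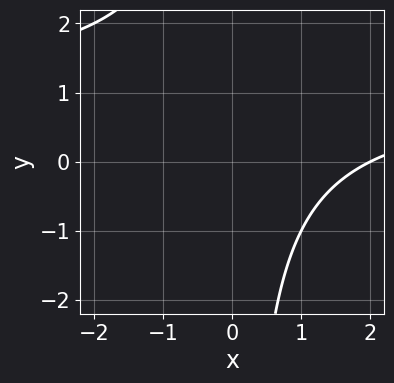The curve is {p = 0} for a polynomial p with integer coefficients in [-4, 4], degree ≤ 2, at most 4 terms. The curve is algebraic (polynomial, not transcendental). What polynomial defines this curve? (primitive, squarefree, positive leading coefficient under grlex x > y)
(a) Degree: a generic line meets the curve in up to 2 points, so deg p = 2.
(b) Observable constraints: no y-intercept at any integer in the box; it crosses the x-axis at the gridline x = 2.
(c) Solving for integer coefficients yields p as stated.

x*y - x + 2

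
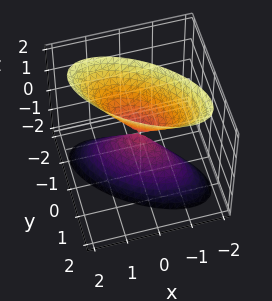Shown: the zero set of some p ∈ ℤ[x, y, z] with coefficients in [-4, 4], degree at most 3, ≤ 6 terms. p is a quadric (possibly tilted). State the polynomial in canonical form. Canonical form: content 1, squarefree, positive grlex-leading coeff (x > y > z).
(a) I count 2 distinct pieces.
(b) The degree is 2 — the shape is more complex than any degree-1 surface.
(c) Reading off the gridlines: it crosses the z-axis at the gridline z = 0; it crosses the y-axis at the gridline y = 0; one x-axis crossing is at x = 0.
(d) These observations pin down the coefficients.

2*x^2 + 3*x*y + 3*y^2 - z^2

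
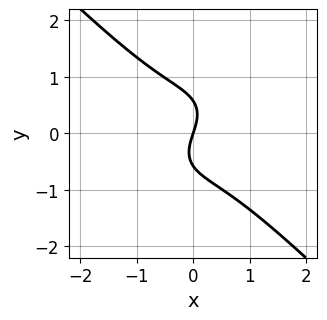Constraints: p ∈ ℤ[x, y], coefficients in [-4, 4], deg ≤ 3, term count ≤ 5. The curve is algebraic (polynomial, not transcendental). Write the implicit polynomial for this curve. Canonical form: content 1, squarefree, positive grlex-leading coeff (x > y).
3*x^3 + 3*y^3 + 3*x - y

The degree is 3 — no degree-2 curve has this shape.
Checking where it meets the axes: it meets the y-axis at y = 0 (among the integer gridlines); it crosses the x-axis at the gridline x = 0.
Putting this together gives p.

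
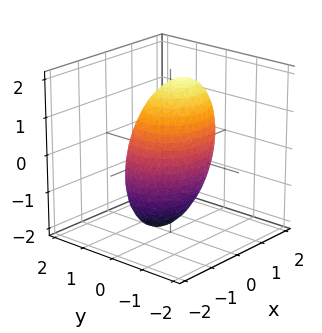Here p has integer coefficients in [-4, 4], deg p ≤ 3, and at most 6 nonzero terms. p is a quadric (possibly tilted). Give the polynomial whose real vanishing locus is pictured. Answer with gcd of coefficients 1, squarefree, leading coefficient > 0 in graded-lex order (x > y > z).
2*x^2 - x*z + 3*y^2 + z^2 - 3

(a) The degree is 2 — no degree-1 surface has this shape.
(b) From the axis intercepts and sections: among the integer gridlines, it crosses the y-axis at y ∈ {-1, 1}.
(c) Assembling these constraints gives the stated polynomial.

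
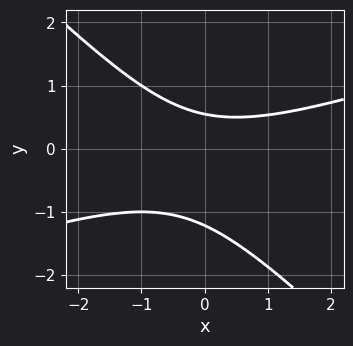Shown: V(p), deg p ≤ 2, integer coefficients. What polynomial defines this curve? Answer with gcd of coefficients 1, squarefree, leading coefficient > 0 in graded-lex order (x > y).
First, the degree is 2 — no degree-1 curve has this shape.
Next, checking where it meets the axes: no x-intercept at any integer in the box.
Finally, assembling these constraints gives the stated polynomial.

x^2 - 2*x*y - 3*y^2 - 2*y + 2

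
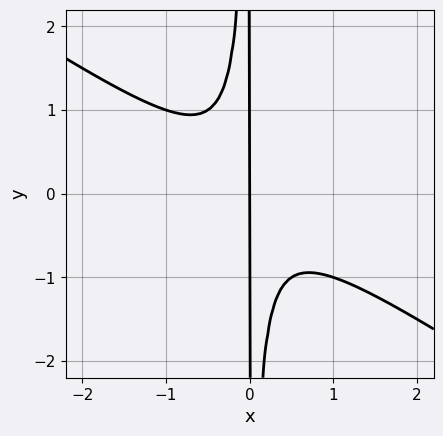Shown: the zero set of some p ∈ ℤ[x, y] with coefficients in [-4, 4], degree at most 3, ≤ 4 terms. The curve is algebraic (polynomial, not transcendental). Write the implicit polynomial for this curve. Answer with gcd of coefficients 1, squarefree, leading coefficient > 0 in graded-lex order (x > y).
(a) Degree: a generic line meets the curve in up to 3 points, so deg p = 3.
(b) From the visible intercepts: it meets the x-axis at x = 0 (among the integer gridlines); the visible y-axis segment lies entirely on the curve.
(c) Solving for integer coefficients yields p as stated.

2*x^3 + 3*x^2*y + x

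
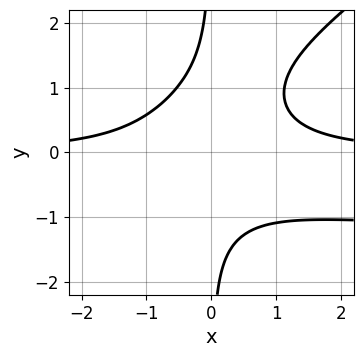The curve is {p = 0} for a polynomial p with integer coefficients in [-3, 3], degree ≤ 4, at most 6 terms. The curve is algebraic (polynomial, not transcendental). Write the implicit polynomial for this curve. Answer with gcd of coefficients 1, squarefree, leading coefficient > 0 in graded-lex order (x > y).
First, degree: a generic line meets the curve in up to 4 points, so deg p = 4.
Then, against the integer gridlines: no y-intercept at any integer in the box; it misses every integer gridline on the x-axis.
Finally, solving for integer coefficients yields p as stated.

2*x^2*y^2 - 3*x*y^3 + 3*x^2*y - 3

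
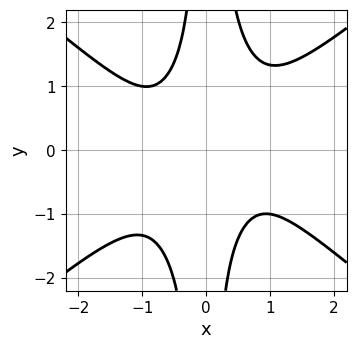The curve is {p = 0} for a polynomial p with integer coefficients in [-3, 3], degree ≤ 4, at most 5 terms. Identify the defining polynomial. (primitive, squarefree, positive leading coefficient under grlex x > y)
(a) deg p = 4. No degree-3 curve has this shape.
(b) Observable constraints: the curve avoids every integer x-axis point in the box; it misses every integer gridline on the y-axis.
(c) Together with the visible shape, these determine p as stated.

2*x^4 - 3*x^2*y^2 + x*y + 2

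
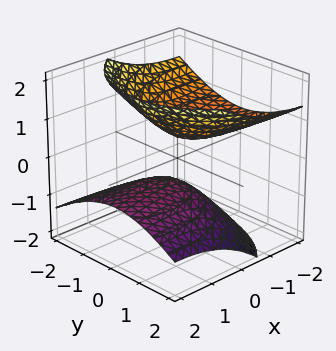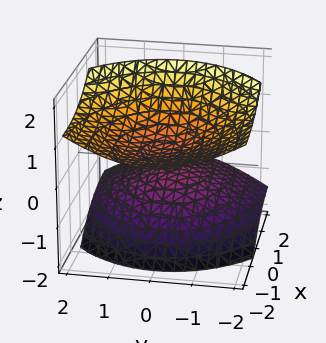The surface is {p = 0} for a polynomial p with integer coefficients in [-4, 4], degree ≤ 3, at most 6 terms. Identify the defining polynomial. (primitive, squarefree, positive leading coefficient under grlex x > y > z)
First, I count 2 distinct pieces. They look like related sheets of one shape, so recover p as a whole.
Then, degree: a generic line meets the surface in up to 2 points, so deg p = 2.
Then, from the visible intercepts: no x-intercept at any integer in the box; the surface avoids every integer y-axis point in the box.
Finally, fitting integer coefficients to these (and the overall shape) gives p.

x^2 + 3*x*z + 2*y^2 - 3*z^2 + 1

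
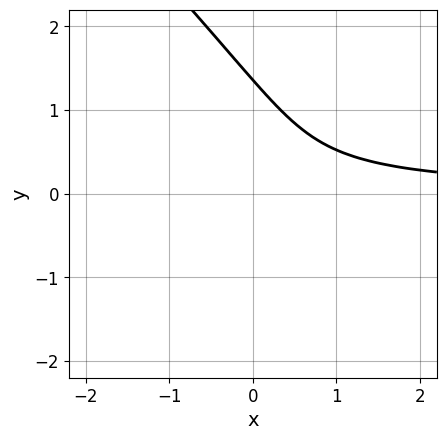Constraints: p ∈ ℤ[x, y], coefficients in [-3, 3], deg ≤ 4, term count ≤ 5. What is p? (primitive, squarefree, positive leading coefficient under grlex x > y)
3*x*y^2 + 3*y^3 + 3*x*y - 3*y^2 - 2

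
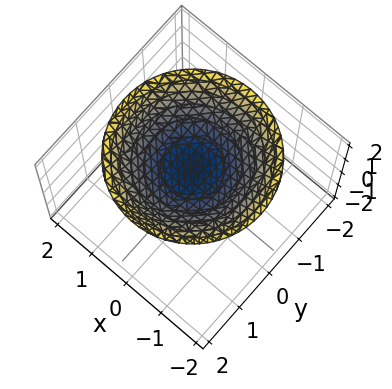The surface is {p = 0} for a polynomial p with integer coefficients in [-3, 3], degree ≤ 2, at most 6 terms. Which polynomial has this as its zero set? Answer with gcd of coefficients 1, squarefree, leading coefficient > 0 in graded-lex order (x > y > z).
1. The degree is 2 — no degree-1 surface has this shape.
2. Symmetries: rotational symmetry about the z-axis ⇒ p depends on x, y only through x² + y².
3. Observable constraints: it misses every integer gridline on the y-axis; it misses every integer gridline on the x-axis; a circular section at z = 2 has radius between 1 and 2; it meets the z-axis at z = 1 (among the integer gridlines).
4. Assembling these constraints gives the stated polynomial.

x^2 + y^2 - 3*z + 3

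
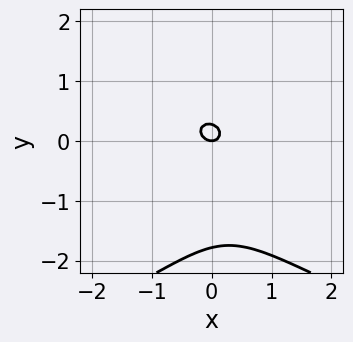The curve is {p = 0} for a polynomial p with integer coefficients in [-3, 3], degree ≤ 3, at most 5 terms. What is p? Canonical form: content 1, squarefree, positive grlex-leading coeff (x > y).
Degree: a generic line meets the curve in up to 3 points, so deg p = 3.
Against the integer gridlines: it meets the y-axis at y = 0 (among the integer gridlines); it crosses the x-axis at the gridline x = 0.
Matching integer coefficients to the picture gives p.

2*y^3 + 3*x^2 + x*y + 3*y^2 - y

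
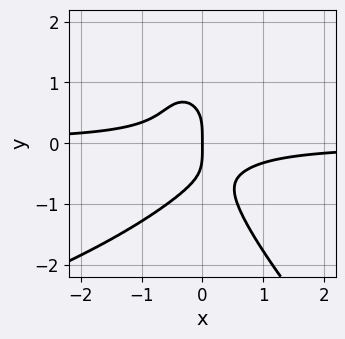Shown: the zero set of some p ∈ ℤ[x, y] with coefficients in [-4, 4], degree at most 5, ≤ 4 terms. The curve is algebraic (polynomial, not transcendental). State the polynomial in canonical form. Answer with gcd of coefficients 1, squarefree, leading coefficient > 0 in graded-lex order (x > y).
x*y^3 + y^4 + 3*x^2*y + x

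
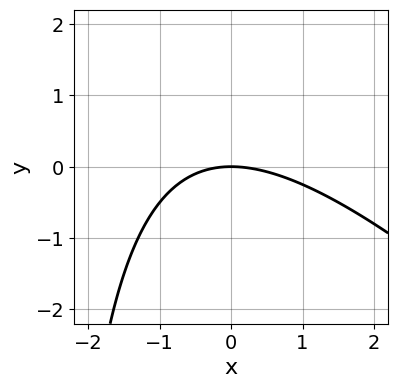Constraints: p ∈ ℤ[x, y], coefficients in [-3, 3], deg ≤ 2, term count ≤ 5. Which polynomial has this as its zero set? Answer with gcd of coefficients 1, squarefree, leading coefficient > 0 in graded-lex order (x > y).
deg p = 2. A generic line meets the curve in up to 2 points.
Observable constraints: it crosses the y-axis at the gridline y = 0; it meets the x-axis at x = 0 (among the integer gridlines).
Together with the visible shape, these determine p as stated.

x^2 + x*y + 3*y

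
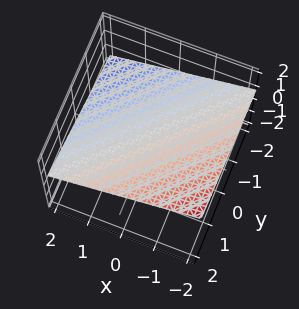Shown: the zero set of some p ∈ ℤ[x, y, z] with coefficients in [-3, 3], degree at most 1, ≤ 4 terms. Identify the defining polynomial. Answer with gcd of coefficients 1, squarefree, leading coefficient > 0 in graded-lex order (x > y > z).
deg p = 1. The surface is flat (a plane).
Checking where it meets the axes: one y-axis crossing is at y = -2; it crosses the x-axis at the gridline x = 2.
Assembling these constraints gives the stated polynomial.

x - y + 3*z - 2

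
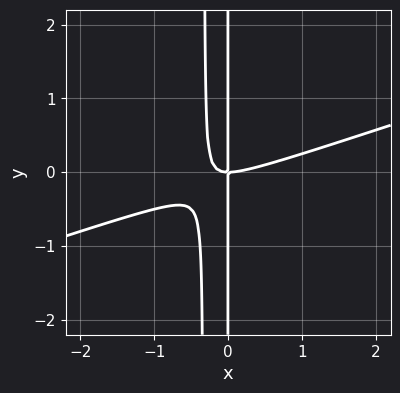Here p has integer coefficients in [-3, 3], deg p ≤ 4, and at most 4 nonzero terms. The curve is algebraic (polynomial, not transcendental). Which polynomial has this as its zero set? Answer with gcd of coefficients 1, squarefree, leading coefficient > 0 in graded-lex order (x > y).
1. deg p = 3. A generic line meets the curve in up to 3 points.
2. From the visible intercepts: it crosses the x-axis at the gridline x = 0; every point of the y-axis in the box is on the curve.
3. Matching integer coefficients to the picture gives p.

x^3 - 3*x^2*y - x*y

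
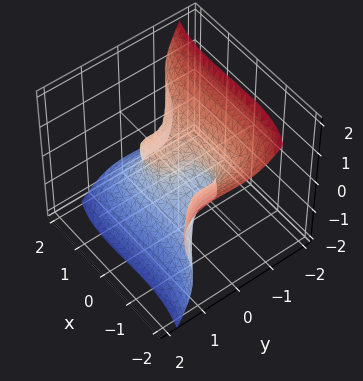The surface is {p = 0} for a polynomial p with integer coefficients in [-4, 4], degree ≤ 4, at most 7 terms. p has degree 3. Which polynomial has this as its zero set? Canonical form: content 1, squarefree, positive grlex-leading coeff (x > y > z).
x^3 + 3*y^3 - 2*y^2*z + 2*z^3 - x

(a) deg p = 3. No degree-2 surface has this shape.
(b) From the visible intercepts: the x-axis gridline crossings are at x ∈ {-1, 0, 1}; it crosses the y-axis at the gridline y = 0; one z-axis crossing is at z = 0.
(c) Fitting integer coefficients to these (and the overall shape) gives p.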